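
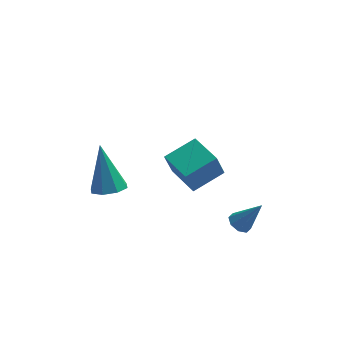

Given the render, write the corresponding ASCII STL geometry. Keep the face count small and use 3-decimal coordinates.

solid 
facet normal 0.155 -0.376 -0.913
outer loop
vertex -3.133 -2.37 -1.35
vertex -3.787 -2.715 -1.319
vertex -3.556 -2.052 -1.553
endloop
endfacet
facet normal 0.567 0.818 0.099
outer loop
vertex -3.133 -2.37 -1.35
vertex -3.556 -2.052 -1.553
vertex -4.113 -1.925 0.599
endloop
endfacet
facet normal 0.155 -0.376 -0.913
outer loop
vertex -3.556 -2.052 -1.553
vertex -3.787 -2.715 -1.319
vertex -4.114 -2.122 -1.619
endloop
endfacet
facet normal -0.114 0.990 -0.088
outer loop
vertex -3.556 -2.052 -1.553
vertex -4.114 -2.122 -1.619
vertex -4.113 -1.925 0.599
endloop
endfacet
facet normal 0.155 -0.377 -0.913
outer loop
vertex -4.114 -2.122 -1.619
vertex -3.787 -2.715 -1.319
vertex -4.481 -2.54 -1.509
endloop
endfacet
facet normal -0.758 0.650 -0.057
outer loop
vertex -4.114 -2.122 -1.619
vertex -4.481 -2.54 -1.509
vertex -4.113 -1.925 0.599
endloop
endfacet
facet normal 0.155 -0.376 -0.913
outer loop
vertex -4.481 -2.54 -1.509
vertex -3.787 -2.715 -1.319
vertex -4.441 -3.06 -1.288
endloop
endfacet
facet normal -0.985 -0.002 0.173
outer loop
vertex -4.481 -2.54 -1.509
vertex -4.441 -3.06 -1.288
vertex -4.113 -1.925 0.599
endloop
endfacet
facet normal 0.155 -0.377 -0.913
outer loop
vertex -4.441 -3.06 -1.288
vertex -3.787 -2.715 -1.319
vertex -4.019 -3.378 -1.085
endloop
endfacet
facet normal -0.664 -0.584 0.467
outer loop
vertex -4.441 -3.06 -1.288
vertex -4.019 -3.378 -1.085
vertex -4.113 -1.925 0.599
endloop
endfacet
facet normal 0.154 -0.376 -0.914
outer loop
vertex -4.019 -3.378 -1.085
vertex -3.787 -2.715 -1.319
vertex -3.461 -3.308 -1.02
endloop
endfacet
facet normal 0.019 -0.756 0.654
outer loop
vertex -4.019 -3.378 -1.085
vertex -3.461 -3.308 -1.02
vertex -4.113 -1.925 0.599
endloop
endfacet
facet normal 0.156 -0.375 -0.914
outer loop
vertex -3.461 -3.308 -1.02
vertex -3.787 -2.715 -1.319
vertex -3.094 -2.89 -1.129
endloop
endfacet
facet normal 0.661 -0.418 0.623
outer loop
vertex -3.461 -3.308 -1.02
vertex -3.094 -2.89 -1.129
vertex -4.113 -1.925 0.599
endloop
endfacet
facet normal 0.155 -0.377 -0.913
outer loop
vertex -3.094 -2.89 -1.129
vertex -3.787 -2.715 -1.319
vertex -3.133 -2.37 -1.35
endloop
endfacet
facet normal 0.889 0.234 0.394
outer loop
vertex -3.094 -2.89 -1.129
vertex -3.133 -2.37 -1.35
vertex -4.113 -1.925 0.599
endloop
endfacet
facet normal -0.817 -0.472 -0.332
outer loop
vertex -0.857 -0.427 -2.748
vertex -1.673 0.937 -2.681
vertex -0.537 -0.179 -3.888
endloop
endfacet
facet normal 0.513 -0.858 -0.043
outer loop
vertex 0.713 0.543 -3.379
vertex -0.857 -0.427 -2.748
vertex -0.537 -0.179 -3.888
endloop
endfacet
facet normal -0.817 -0.472 -0.333
outer loop
vertex -0.537 -0.179 -3.888
vertex -1.673 0.937 -2.681
vertex -1.352 1.185 -3.821
endloop
endfacet
facet normal 0.265 0.205 -0.942
outer loop
vertex -1.352 1.185 -3.821
vertex 0.713 0.543 -3.379
vertex -0.537 -0.179 -3.888
endloop
endfacet
facet normal -0.265 -0.205 0.942
outer loop
vertex -0.857 -0.427 -2.748
vertex -0.423 1.659 -2.172
vertex -1.673 0.937 -2.681
endloop
endfacet
facet normal 0.513 -0.857 -0.042
outer loop
vertex 0.392 0.295 -2.239
vertex -0.857 -0.427 -2.748
vertex 0.713 0.543 -3.379
endloop
endfacet
facet normal -0.265 -0.205 0.942
outer loop
vertex 0.392 0.295 -2.239
vertex -0.423 1.659 -2.172
vertex -0.857 -0.427 -2.748
endloop
endfacet
facet normal -0.513 0.858 0.042
outer loop
vertex -1.673 0.937 -2.681
vertex -0.423 1.659 -2.172
vertex -1.352 1.185 -3.821
endloop
endfacet
facet normal 0.265 0.205 -0.942
outer loop
vertex -0.103 1.907 -3.312
vertex 0.713 0.543 -3.379
vertex -1.352 1.185 -3.821
endloop
endfacet
facet normal -0.513 0.857 0.043
outer loop
vertex -1.352 1.185 -3.821
vertex -0.423 1.659 -2.172
vertex -0.103 1.907 -3.312
endloop
endfacet
facet normal 0.816 0.472 0.333
outer loop
vertex -0.103 1.907 -3.312
vertex 0.392 0.295 -2.239
vertex 0.713 0.543 -3.379
endloop
endfacet
facet normal 0.817 0.472 0.332
outer loop
vertex -0.423 1.659 -2.172
vertex 0.392 0.295 -2.239
vertex -0.103 1.907 -3.312
endloop
endfacet
facet normal -0.553 0.099 -0.827
outer loop
vertex 1.632 -2.331 -4.264
vertex 1.198 -2.267 -3.966
vertex 1.564 -1.942 -4.172
endloop
endfacet
facet normal 0.948 0.220 -0.230
outer loop
vertex 1.632 -2.331 -4.264
vertex 1.564 -1.942 -4.172
vertex 2.022 -2.413 -2.734
endloop
endfacet
facet normal -0.553 0.099 -0.827
outer loop
vertex 1.564 -1.942 -4.172
vertex 1.198 -2.267 -3.966
vertex 1.281 -1.743 -3.959
endloop
endfacet
facet normal 0.607 0.792 0.066
outer loop
vertex 1.564 -1.942 -4.172
vertex 1.281 -1.743 -3.959
vertex 2.022 -2.413 -2.734
endloop
endfacet
facet normal -0.552 0.099 -0.828
outer loop
vertex 1.281 -1.743 -3.959
vertex 1.198 -2.267 -3.966
vertex 0.95 -1.851 -3.751
endloop
endfacet
facet normal 0.011 0.880 0.475
outer loop
vertex 1.281 -1.743 -3.959
vertex 0.95 -1.851 -3.751
vertex 2.022 -2.413 -2.734
endloop
endfacet
facet normal -0.552 0.099 -0.828
outer loop
vertex 0.95 -1.851 -3.751
vertex 1.198 -2.267 -3.966
vertex 0.764 -2.202 -3.669
endloop
endfacet
facet normal -0.489 0.436 0.756
outer loop
vertex 0.95 -1.851 -3.751
vertex 0.764 -2.202 -3.669
vertex 2.022 -2.413 -2.734
endloop
endfacet
facet normal -0.552 0.098 -0.828
outer loop
vertex 0.764 -2.202 -3.669
vertex 1.198 -2.267 -3.966
vertex 0.833 -2.591 -3.761
endloop
endfacet
facet normal -0.602 -0.283 0.746
outer loop
vertex 0.764 -2.202 -3.669
vertex 0.833 -2.591 -3.761
vertex 2.022 -2.413 -2.734
endloop
endfacet
facet normal -0.553 0.099 -0.828
outer loop
vertex 0.833 -2.591 -3.761
vertex 1.198 -2.267 -3.966
vertex 1.115 -2.79 -3.973
endloop
endfacet
facet normal -0.262 -0.853 0.452
outer loop
vertex 0.833 -2.591 -3.761
vertex 1.115 -2.79 -3.973
vertex 2.022 -2.413 -2.734
endloop
endfacet
facet normal -0.554 0.099 -0.826
outer loop
vertex 1.115 -2.79 -3.973
vertex 1.198 -2.267 -3.966
vertex 1.446 -2.682 -4.182
endloop
endfacet
facet normal 0.334 -0.942 0.042
outer loop
vertex 1.115 -2.79 -3.973
vertex 1.446 -2.682 -4.182
vertex 2.022 -2.413 -2.734
endloop
endfacet
facet normal -0.553 0.100 -0.827
outer loop
vertex 1.446 -2.682 -4.182
vertex 1.198 -2.267 -3.966
vertex 1.632 -2.331 -4.264
endloop
endfacet
facet normal 0.834 -0.498 -0.239
outer loop
vertex 1.446 -2.682 -4.182
vertex 1.632 -2.331 -4.264
vertex 2.022 -2.413 -2.734
endloop
endfacet

endsolid


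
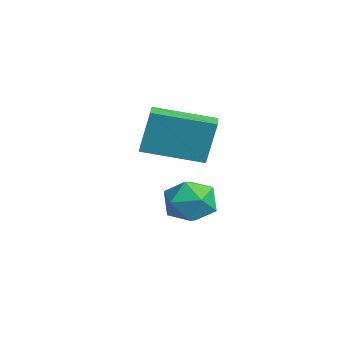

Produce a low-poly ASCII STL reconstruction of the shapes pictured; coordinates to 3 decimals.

solid 
facet normal -0.946 0.325 0.011
outer loop
vertex -3.142 -1.803 -0.865
vertex -3.447 -2.686 -1.018
vertex -3.329 -2.373 -0.133
endloop
endfacet
facet normal -0.533 0.728 0.431
outer loop
vertex -3.142 -1.803 -0.865
vertex -3.329 -2.373 -0.133
vertex -2.561 -1.82 -0.118
endloop
endfacet
facet normal -0.008 1.000 0.029
outer loop
vertex -3.142 -1.803 -0.865
vertex -2.561 -1.82 -0.118
vertex -2.204 -1.792 -0.994
endloop
endfacet
facet normal -0.097 0.764 -0.638
outer loop
vertex -3.142 -1.803 -0.865
vertex -2.204 -1.792 -0.994
vertex -2.752 -2.327 -1.551
endloop
endfacet
facet normal -0.677 0.346 -0.649
outer loop
vertex -3.142 -1.803 -0.865
vertex -2.752 -2.327 -1.551
vertex -3.447 -2.686 -1.018
endloop
endfacet
facet normal -0.238 0.305 0.922
outer loop
vertex -2.561 -1.82 -0.118
vertex -3.329 -2.373 -0.133
vertex -2.508 -2.713 0.191
endloop
endfacet
facet normal -0.906 -0.347 0.244
outer loop
vertex -3.329 -2.373 -0.133
vertex -3.447 -2.686 -1.018
vertex -3.056 -3.248 -0.366
endloop
endfacet
facet normal -0.471 -0.313 -0.825
outer loop
vertex -3.447 -2.686 -1.018
vertex -2.752 -2.327 -1.551
vertex -2.699 -3.22 -1.242
endloop
endfacet
facet normal 0.468 0.361 -0.807
outer loop
vertex -2.752 -2.327 -1.551
vertex -2.204 -1.792 -0.994
vertex -1.931 -2.667 -1.227
endloop
endfacet
facet normal 0.612 0.742 0.273
outer loop
vertex -2.204 -1.792 -0.994
vertex -2.561 -1.82 -0.118
vertex -1.813 -2.354 -0.342
endloop
endfacet
facet normal 0.097 -0.764 0.638
outer loop
vertex -2.118 -3.237 -0.495
vertex -2.508 -2.713 0.191
vertex -3.056 -3.248 -0.366
endloop
endfacet
facet normal 0.008 -1.000 -0.029
outer loop
vertex -2.118 -3.237 -0.495
vertex -3.056 -3.248 -0.366
vertex -2.699 -3.22 -1.242
endloop
endfacet
facet normal 0.533 -0.728 -0.431
outer loop
vertex -2.118 -3.237 -0.495
vertex -2.699 -3.22 -1.242
vertex -1.931 -2.667 -1.227
endloop
endfacet
facet normal 0.946 -0.325 -0.011
outer loop
vertex -2.118 -3.237 -0.495
vertex -1.931 -2.667 -1.227
vertex -1.813 -2.354 -0.342
endloop
endfacet
facet normal 0.677 -0.346 0.649
outer loop
vertex -2.118 -3.237 -0.495
vertex -1.813 -2.354 -0.342
vertex -2.508 -2.713 0.191
endloop
endfacet
facet normal -0.468 -0.361 0.807
outer loop
vertex -3.056 -3.248 -0.366
vertex -2.508 -2.713 0.191
vertex -3.329 -2.373 -0.133
endloop
endfacet
facet normal -0.612 -0.742 -0.273
outer loop
vertex -2.699 -3.22 -1.242
vertex -3.056 -3.248 -0.366
vertex -3.447 -2.686 -1.018
endloop
endfacet
facet normal 0.238 -0.305 -0.922
outer loop
vertex -1.931 -2.667 -1.227
vertex -2.699 -3.22 -1.242
vertex -2.752 -2.327 -1.551
endloop
endfacet
facet normal 0.906 0.347 -0.244
outer loop
vertex -1.813 -2.354 -0.342
vertex -1.931 -2.667 -1.227
vertex -2.204 -1.792 -0.994
endloop
endfacet
facet normal 0.471 0.313 0.825
outer loop
vertex -2.508 -2.713 0.191
vertex -1.813 -2.354 -0.342
vertex -2.561 -1.82 -0.118
endloop
endfacet
facet normal -0.968 0.250 -0.008
outer loop
vertex -2.143 -3.792 3.475
vertex -1.648 -1.893 3.042
vertex -2.216 -4.125 1.932
endloop
endfacet
facet normal -0.245 -0.945 0.216
outer loop
vertex -1.432 -4.327 1.938
vertex -2.143 -3.792 3.475
vertex -2.216 -4.125 1.932
endloop
endfacet
facet normal -0.968 0.250 -0.008
outer loop
vertex -2.216 -4.125 1.932
vertex -1.648 -1.893 3.042
vertex -1.721 -2.225 1.499
endloop
endfacet
facet normal -0.047 -0.210 -0.977
outer loop
vertex -1.721 -2.225 1.499
vertex -1.432 -4.327 1.938
vertex -2.216 -4.125 1.932
endloop
endfacet
facet normal 0.047 0.210 0.976
outer loop
vertex -2.143 -3.792 3.475
vertex -0.864 -2.095 3.048
vertex -1.648 -1.893 3.042
endloop
endfacet
facet normal -0.246 -0.945 0.215
outer loop
vertex -1.359 -3.995 3.481
vertex -2.143 -3.792 3.475
vertex -1.432 -4.327 1.938
endloop
endfacet
facet normal 0.047 0.210 0.977
outer loop
vertex -1.359 -3.995 3.481
vertex -0.864 -2.095 3.048
vertex -2.143 -3.792 3.475
endloop
endfacet
facet normal 0.245 0.945 -0.215
outer loop
vertex -1.648 -1.893 3.042
vertex -0.864 -2.095 3.048
vertex -1.721 -2.225 1.499
endloop
endfacet
facet normal -0.047 -0.210 -0.976
outer loop
vertex -0.937 -2.428 1.505
vertex -1.432 -4.327 1.938
vertex -1.721 -2.225 1.499
endloop
endfacet
facet normal 0.246 0.945 -0.216
outer loop
vertex -1.721 -2.225 1.499
vertex -0.864 -2.095 3.048
vertex -0.937 -2.428 1.505
endloop
endfacet
facet normal 0.968 -0.250 0.008
outer loop
vertex -0.937 -2.428 1.505
vertex -1.359 -3.995 3.481
vertex -1.432 -4.327 1.938
endloop
endfacet
facet normal 0.968 -0.250 0.008
outer loop
vertex -0.864 -2.095 3.048
vertex -1.359 -3.995 3.481
vertex -0.937 -2.428 1.505
endloop
endfacet

endsolid


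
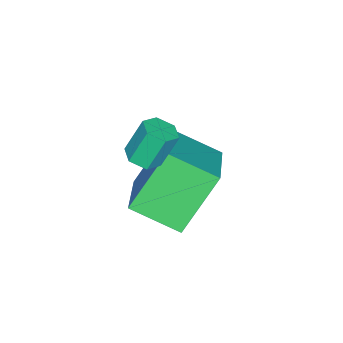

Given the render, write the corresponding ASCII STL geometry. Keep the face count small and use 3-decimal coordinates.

solid 
facet normal -0.548 0.253 0.798
outer loop
vertex 1.291 -2.567 -1.927
vertex 3.011 -1.729 -1.012
vertex 0.966 -1.172 -2.593
endloop
endfacet
facet normal -0.811 -0.395 -0.432
outer loop
vertex 2.089 -1.691 -4.228
vertex 1.291 -2.567 -1.927
vertex 0.966 -1.172 -2.593
endloop
endfacet
facet normal -0.548 0.253 0.798
outer loop
vertex 0.966 -1.172 -2.593
vertex 3.011 -1.729 -1.012
vertex 2.686 -0.334 -1.678
endloop
endfacet
facet normal -0.206 0.883 -0.422
outer loop
vertex 2.686 -0.334 -1.678
vertex 2.089 -1.691 -4.228
vertex 0.966 -1.172 -2.593
endloop
endfacet
facet normal 0.206 -0.883 0.422
outer loop
vertex 1.291 -2.567 -1.927
vertex 4.134 -2.248 -2.647
vertex 3.011 -1.729 -1.012
endloop
endfacet
facet normal -0.811 -0.395 -0.432
outer loop
vertex 2.414 -3.086 -3.562
vertex 1.291 -2.567 -1.927
vertex 2.089 -1.691 -4.228
endloop
endfacet
facet normal 0.206 -0.883 0.422
outer loop
vertex 2.414 -3.086 -3.562
vertex 4.134 -2.248 -2.647
vertex 1.291 -2.567 -1.927
endloop
endfacet
facet normal 0.811 0.395 0.432
outer loop
vertex 3.011 -1.729 -1.012
vertex 4.134 -2.248 -2.647
vertex 2.686 -0.334 -1.678
endloop
endfacet
facet normal -0.206 0.883 -0.422
outer loop
vertex 3.809 -0.853 -3.313
vertex 2.089 -1.691 -4.228
vertex 2.686 -0.334 -1.678
endloop
endfacet
facet normal 0.811 0.395 0.432
outer loop
vertex 2.686 -0.334 -1.678
vertex 4.134 -2.248 -2.647
vertex 3.809 -0.853 -3.313
endloop
endfacet
facet normal 0.548 -0.253 -0.798
outer loop
vertex 3.809 -0.853 -3.313
vertex 2.414 -3.086 -3.562
vertex 2.089 -1.691 -4.228
endloop
endfacet
facet normal 0.548 -0.253 -0.798
outer loop
vertex 4.134 -2.248 -2.647
vertex 2.414 -3.086 -3.562
vertex 3.809 -0.853 -3.313
endloop
endfacet
facet normal 0.301 -0.297 -0.906
outer loop
vertex 3.848 -2.369 -0.899
vertex 3.376 -2.234 -1.1
vertex 3.769 -1.879 -1.086
endloop
endfacet
facet normal 0.942 0.241 0.233
outer loop
vertex 3.848 -2.369 -0.899
vertex 3.769 -1.879 -1.086
vertex 3.496 -2.02 0.161
endloop
endfacet
facet normal 0.942 0.241 0.234
outer loop
vertex 3.496 -2.02 0.161
vertex 3.769 -1.879 -1.086
vertex 3.417 -1.53 -0.027
endloop
endfacet
facet normal -0.301 0.299 0.906
outer loop
vertex 3.496 -2.02 0.161
vertex 3.417 -1.53 -0.027
vertex 3.024 -1.886 -0.04
endloop
endfacet
facet normal 0.301 -0.298 -0.906
outer loop
vertex 3.769 -1.879 -1.086
vertex 3.376 -2.234 -1.1
vertex 3.297 -1.745 -1.287
endloop
endfacet
facet normal 0.342 0.920 -0.190
outer loop
vertex 3.769 -1.879 -1.086
vertex 3.297 -1.745 -1.287
vertex 3.417 -1.53 -0.027
endloop
endfacet
facet normal 0.342 0.920 -0.190
outer loop
vertex 3.417 -1.53 -0.027
vertex 3.297 -1.745 -1.287
vertex 2.945 -1.396 -0.228
endloop
endfacet
facet normal -0.301 0.299 0.906
outer loop
vertex 3.417 -1.53 -0.027
vertex 2.945 -1.396 -0.228
vertex 3.024 -1.886 -0.04
endloop
endfacet
facet normal 0.301 -0.298 -0.906
outer loop
vertex 3.297 -1.745 -1.287
vertex 3.376 -2.234 -1.1
vertex 2.904 -2.1 -1.301
endloop
endfacet
facet normal -0.599 0.680 -0.423
outer loop
vertex 3.297 -1.745 -1.287
vertex 2.904 -2.1 -1.301
vertex 2.945 -1.396 -0.228
endloop
endfacet
facet normal -0.600 0.679 -0.423
outer loop
vertex 2.945 -1.396 -0.228
vertex 2.904 -2.1 -1.301
vertex 2.552 -1.751 -0.241
endloop
endfacet
facet normal -0.300 0.299 0.906
outer loop
vertex 2.945 -1.396 -0.228
vertex 2.552 -1.751 -0.241
vertex 3.024 -1.886 -0.04
endloop
endfacet
facet normal 0.301 -0.299 -0.906
outer loop
vertex 2.904 -2.1 -1.301
vertex 3.376 -2.234 -1.1
vertex 2.983 -2.59 -1.113
endloop
endfacet
facet normal -0.942 -0.241 -0.233
outer loop
vertex 2.904 -2.1 -1.301
vertex 2.983 -2.59 -1.113
vertex 2.552 -1.751 -0.241
endloop
endfacet
facet normal -0.942 -0.241 -0.234
outer loop
vertex 2.552 -1.751 -0.241
vertex 2.983 -2.59 -1.113
vertex 2.631 -2.241 -0.054
endloop
endfacet
facet normal -0.301 0.297 0.906
outer loop
vertex 2.552 -1.751 -0.241
vertex 2.631 -2.241 -0.054
vertex 3.024 -1.886 -0.04
endloop
endfacet
facet normal 0.301 -0.299 -0.906
outer loop
vertex 2.983 -2.59 -1.113
vertex 3.376 -2.234 -1.1
vertex 3.455 -2.724 -0.912
endloop
endfacet
facet normal -0.342 -0.920 0.190
outer loop
vertex 2.983 -2.59 -1.113
vertex 3.455 -2.724 -0.912
vertex 2.631 -2.241 -0.054
endloop
endfacet
facet normal -0.342 -0.920 0.190
outer loop
vertex 2.631 -2.241 -0.054
vertex 3.455 -2.724 -0.912
vertex 3.103 -2.375 0.147
endloop
endfacet
facet normal -0.301 0.298 0.906
outer loop
vertex 2.631 -2.241 -0.054
vertex 3.103 -2.375 0.147
vertex 3.024 -1.886 -0.04
endloop
endfacet
facet normal 0.300 -0.299 -0.906
outer loop
vertex 3.455 -2.724 -0.912
vertex 3.376 -2.234 -1.1
vertex 3.848 -2.369 -0.899
endloop
endfacet
facet normal 0.600 -0.679 0.423
outer loop
vertex 3.455 -2.724 -0.912
vertex 3.848 -2.369 -0.899
vertex 3.103 -2.375 0.147
endloop
endfacet
facet normal 0.599 -0.680 0.423
outer loop
vertex 3.103 -2.375 0.147
vertex 3.848 -2.369 -0.899
vertex 3.496 -2.02 0.161
endloop
endfacet
facet normal -0.301 0.298 0.906
outer loop
vertex 3.103 -2.375 0.147
vertex 3.496 -2.02 0.161
vertex 3.024 -1.886 -0.04
endloop
endfacet

endsolid


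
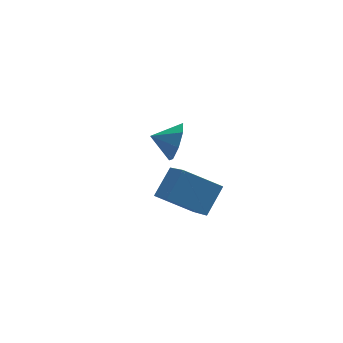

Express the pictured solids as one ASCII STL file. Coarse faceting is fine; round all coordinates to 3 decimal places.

solid 
facet normal 0.884 -0.354 -0.306
outer loop
vertex 3.622 2.786 2.197
vertex 3.234 2.505 1.4
vertex 3.647 3.286 1.691
endloop
endfacet
facet normal -0.200 0.702 0.684
outer loop
vertex 3.622 2.786 2.197
vertex 3.647 3.286 1.691
vertex 2.306 2.875 1.72
endloop
endfacet
facet normal 0.884 -0.354 -0.305
outer loop
vertex 3.647 3.286 1.691
vertex 3.234 2.505 1.4
vertex 3.43 3.328 1.014
endloop
endfacet
facet normal -0.287 0.946 0.151
outer loop
vertex 3.647 3.286 1.691
vertex 3.43 3.328 1.014
vertex 2.306 2.875 1.72
endloop
endfacet
facet normal 0.885 -0.353 -0.304
outer loop
vertex 3.43 3.328 1.014
vertex 3.234 2.505 1.4
vertex 3.099 2.888 0.563
endloop
endfacet
facet normal -0.533 0.767 -0.357
outer loop
vertex 3.43 3.328 1.014
vertex 3.099 2.888 0.563
vertex 2.306 2.875 1.72
endloop
endfacet
facet normal 0.885 -0.353 -0.304
outer loop
vertex 3.099 2.888 0.563
vertex 3.234 2.505 1.4
vertex 2.847 2.223 0.602
endloop
endfacet
facet normal -0.796 0.270 -0.542
outer loop
vertex 3.099 2.888 0.563
vertex 2.847 2.223 0.602
vertex 2.306 2.875 1.72
endloop
endfacet
facet normal 0.885 -0.353 -0.304
outer loop
vertex 2.847 2.223 0.602
vertex 3.234 2.505 1.4
vertex 2.822 1.724 1.109
endloop
endfacet
facet normal -0.920 -0.255 -0.297
outer loop
vertex 2.847 2.223 0.602
vertex 2.822 1.724 1.109
vertex 2.306 2.875 1.72
endloop
endfacet
facet normal 0.884 -0.352 -0.306
outer loop
vertex 2.822 1.724 1.109
vertex 3.234 2.505 1.4
vertex 3.039 1.681 1.785
endloop
endfacet
facet normal -0.834 -0.499 0.236
outer loop
vertex 2.822 1.724 1.109
vertex 3.039 1.681 1.785
vertex 2.306 2.875 1.72
endloop
endfacet
facet normal 0.885 -0.352 -0.306
outer loop
vertex 3.039 1.681 1.785
vertex 3.234 2.505 1.4
vertex 3.37 2.121 2.236
endloop
endfacet
facet normal -0.587 -0.320 0.743
outer loop
vertex 3.039 1.681 1.785
vertex 3.37 2.121 2.236
vertex 2.306 2.875 1.72
endloop
endfacet
facet normal 0.884 -0.353 -0.306
outer loop
vertex 3.37 2.121 2.236
vertex 3.234 2.505 1.4
vertex 3.622 2.786 2.197
endloop
endfacet
facet normal -0.325 0.178 0.929
outer loop
vertex 3.37 2.121 2.236
vertex 3.622 2.786 2.197
vertex 2.306 2.875 1.72
endloop
endfacet
facet normal -0.780 0.411 0.472
outer loop
vertex 1.996 -1.63 3.523
vertex 2.09 0.003 2.255
vertex 1.135 -2.26 2.648
endloop
endfacet
facet normal -0.046 -0.789 0.613
outer loop
vertex 2.43 -2.943 1.865
vertex 1.996 -1.63 3.523
vertex 1.135 -2.26 2.648
endloop
endfacet
facet normal -0.780 0.411 0.472
outer loop
vertex 1.135 -2.26 2.648
vertex 2.09 0.003 2.255
vertex 1.229 -0.627 1.38
endloop
endfacet
facet normal -0.624 -0.456 -0.634
outer loop
vertex 1.229 -0.627 1.38
vertex 2.43 -2.943 1.865
vertex 1.135 -2.26 2.648
endloop
endfacet
facet normal 0.624 0.456 0.634
outer loop
vertex 1.996 -1.63 3.523
vertex 3.385 -0.68 1.472
vertex 2.09 0.003 2.255
endloop
endfacet
facet normal -0.046 -0.789 0.613
outer loop
vertex 3.291 -2.313 2.74
vertex 1.996 -1.63 3.523
vertex 2.43 -2.943 1.865
endloop
endfacet
facet normal 0.624 0.456 0.634
outer loop
vertex 3.291 -2.313 2.74
vertex 3.385 -0.68 1.472
vertex 1.996 -1.63 3.523
endloop
endfacet
facet normal 0.046 0.789 -0.613
outer loop
vertex 2.09 0.003 2.255
vertex 3.385 -0.68 1.472
vertex 1.229 -0.627 1.38
endloop
endfacet
facet normal -0.624 -0.456 -0.634
outer loop
vertex 2.524 -1.31 0.597
vertex 2.43 -2.943 1.865
vertex 1.229 -0.627 1.38
endloop
endfacet
facet normal 0.046 0.789 -0.613
outer loop
vertex 1.229 -0.627 1.38
vertex 3.385 -0.68 1.472
vertex 2.524 -1.31 0.597
endloop
endfacet
facet normal 0.780 -0.411 -0.472
outer loop
vertex 2.524 -1.31 0.597
vertex 3.291 -2.313 2.74
vertex 2.43 -2.943 1.865
endloop
endfacet
facet normal 0.780 -0.411 -0.472
outer loop
vertex 3.385 -0.68 1.472
vertex 3.291 -2.313 2.74
vertex 2.524 -1.31 0.597
endloop
endfacet

endsolid


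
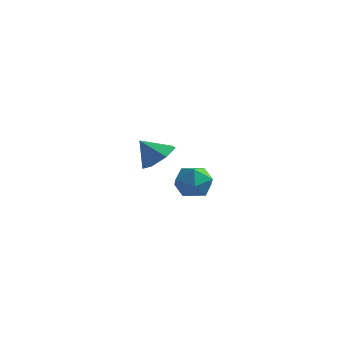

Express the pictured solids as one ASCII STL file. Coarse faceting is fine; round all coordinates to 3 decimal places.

solid 
facet normal 0.554 0.345 -0.758
outer loop
vertex -2.394 2.145 2.768
vertex -3.068 2.62 2.491
vertex -2.441 2.843 3.051
endloop
endfacet
facet normal 0.377 -0.326 0.867
outer loop
vertex -2.394 2.145 2.768
vertex -2.441 2.843 3.051
vertex -3.712 2.22 3.369
endloop
endfacet
facet normal 0.554 0.345 -0.758
outer loop
vertex -2.441 2.843 3.051
vertex -3.068 2.62 2.491
vertex -2.961 3.373 2.912
endloop
endfacet
facet normal 0.077 0.323 0.943
outer loop
vertex -2.441 2.843 3.051
vertex -2.961 3.373 2.912
vertex -3.712 2.22 3.369
endloop
endfacet
facet normal 0.554 0.345 -0.757
outer loop
vertex -2.961 3.373 2.912
vertex -3.068 2.62 2.491
vertex -3.561 3.336 2.456
endloop
endfacet
facet normal -0.514 0.584 0.629
outer loop
vertex -2.961 3.373 2.912
vertex -3.561 3.336 2.456
vertex -3.712 2.22 3.369
endloop
endfacet
facet normal 0.554 0.344 -0.758
outer loop
vertex -3.561 3.336 2.456
vertex -3.068 2.62 2.491
vertex -3.791 2.76 2.026
endloop
endfacet
facet normal -0.952 0.260 0.161
outer loop
vertex -3.561 3.336 2.456
vertex -3.791 2.76 2.026
vertex -3.712 2.22 3.369
endloop
endfacet
facet normal 0.554 0.345 -0.758
outer loop
vertex -3.791 2.76 2.026
vertex -3.068 2.62 2.491
vertex -3.476 2.078 1.946
endloop
endfacet
facet normal -0.907 -0.406 -0.110
outer loop
vertex -3.791 2.76 2.026
vertex -3.476 2.078 1.946
vertex -3.712 2.22 3.369
endloop
endfacet
facet normal 0.555 0.344 -0.758
outer loop
vertex -3.476 2.078 1.946
vertex -3.068 2.62 2.491
vertex -2.855 1.804 2.276
endloop
endfacet
facet normal -0.413 -0.910 0.022
outer loop
vertex -3.476 2.078 1.946
vertex -2.855 1.804 2.276
vertex -3.712 2.22 3.369
endloop
endfacet
facet normal 0.554 0.344 -0.758
outer loop
vertex -2.855 1.804 2.276
vertex -3.068 2.62 2.491
vertex -2.394 2.145 2.768
endloop
endfacet
facet normal 0.159 -0.875 0.458
outer loop
vertex -2.855 1.804 2.276
vertex -2.394 2.145 2.768
vertex -3.712 2.22 3.369
endloop
endfacet
facet normal -0.510 0.673 0.535
outer loop
vertex 1.268 -1.587 3.552
vertex 1.17 -2.132 4.144
vertex 1.816 -1.644 4.146
endloop
endfacet
facet normal -0.026 0.993 0.119
outer loop
vertex 1.268 -1.587 3.552
vertex 1.816 -1.644 4.146
vertex 2.058 -1.546 3.38
endloop
endfacet
facet normal -0.164 0.813 -0.559
outer loop
vertex 1.268 -1.587 3.552
vertex 2.058 -1.546 3.38
vertex 1.562 -1.973 2.904
endloop
endfacet
facet normal -0.734 0.383 -0.561
outer loop
vertex 1.268 -1.587 3.552
vertex 1.562 -1.973 2.904
vertex 1.012 -2.335 3.376
endloop
endfacet
facet normal -0.948 0.297 0.116
outer loop
vertex 1.268 -1.587 3.552
vertex 1.012 -2.335 3.376
vertex 1.17 -2.132 4.144
endloop
endfacet
facet normal 0.617 0.732 0.289
outer loop
vertex 2.058 -1.546 3.38
vertex 1.816 -1.644 4.146
vertex 2.448 -2.065 3.864
endloop
endfacet
facet normal -0.166 0.216 0.962
outer loop
vertex 1.816 -1.644 4.146
vertex 1.17 -2.132 4.144
vertex 1.898 -2.427 4.336
endloop
endfacet
facet normal -0.875 -0.393 0.284
outer loop
vertex 1.17 -2.132 4.144
vertex 1.012 -2.335 3.376
vertex 1.402 -2.854 3.86
endloop
endfacet
facet normal -0.529 -0.252 -0.810
outer loop
vertex 1.012 -2.335 3.376
vertex 1.562 -1.973 2.904
vertex 1.644 -2.756 3.094
endloop
endfacet
facet normal 0.392 0.443 -0.806
outer loop
vertex 1.562 -1.973 2.904
vertex 2.058 -1.546 3.38
vertex 2.29 -2.268 3.096
endloop
endfacet
facet normal 0.734 -0.383 0.561
outer loop
vertex 2.192 -2.813 3.688
vertex 2.448 -2.065 3.864
vertex 1.898 -2.427 4.336
endloop
endfacet
facet normal 0.164 -0.813 0.559
outer loop
vertex 2.192 -2.813 3.688
vertex 1.898 -2.427 4.336
vertex 1.402 -2.854 3.86
endloop
endfacet
facet normal 0.026 -0.993 -0.119
outer loop
vertex 2.192 -2.813 3.688
vertex 1.402 -2.854 3.86
vertex 1.644 -2.756 3.094
endloop
endfacet
facet normal 0.510 -0.673 -0.535
outer loop
vertex 2.192 -2.813 3.688
vertex 1.644 -2.756 3.094
vertex 2.29 -2.268 3.096
endloop
endfacet
facet normal 0.948 -0.297 -0.116
outer loop
vertex 2.192 -2.813 3.688
vertex 2.29 -2.268 3.096
vertex 2.448 -2.065 3.864
endloop
endfacet
facet normal 0.529 0.252 0.810
outer loop
vertex 1.898 -2.427 4.336
vertex 2.448 -2.065 3.864
vertex 1.816 -1.644 4.146
endloop
endfacet
facet normal -0.392 -0.443 0.806
outer loop
vertex 1.402 -2.854 3.86
vertex 1.898 -2.427 4.336
vertex 1.17 -2.132 4.144
endloop
endfacet
facet normal -0.617 -0.732 -0.289
outer loop
vertex 1.644 -2.756 3.094
vertex 1.402 -2.854 3.86
vertex 1.012 -2.335 3.376
endloop
endfacet
facet normal 0.166 -0.216 -0.962
outer loop
vertex 2.29 -2.268 3.096
vertex 1.644 -2.756 3.094
vertex 1.562 -1.973 2.904
endloop
endfacet
facet normal 0.875 0.393 -0.284
outer loop
vertex 2.448 -2.065 3.864
vertex 2.29 -2.268 3.096
vertex 2.058 -1.546 3.38
endloop
endfacet

endsolid


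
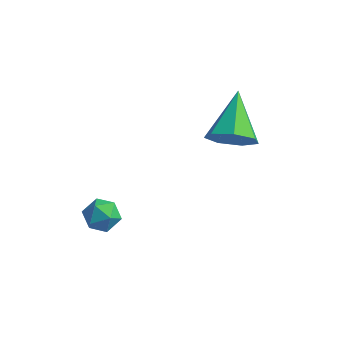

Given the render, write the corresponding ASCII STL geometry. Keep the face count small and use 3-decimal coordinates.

solid 
facet normal -0.745 0.021 0.667
outer loop
vertex -1.601 -2.466 -2.588
vertex -1.828 -3.161 -2.82
vertex -1.317 -3.096 -2.251
endloop
endfacet
facet normal -0.185 0.397 0.899
outer loop
vertex -1.601 -2.466 -2.588
vertex -1.317 -3.096 -2.251
vertex -0.853 -2.507 -2.416
endloop
endfacet
facet normal -0.046 0.907 0.418
outer loop
vertex -1.601 -2.466 -2.588
vertex -0.853 -2.507 -2.416
vertex -1.078 -2.209 -3.087
endloop
endfacet
facet normal -0.522 0.846 -0.111
outer loop
vertex -1.601 -2.466 -2.588
vertex -1.078 -2.209 -3.087
vertex -1.68 -2.613 -3.337
endloop
endfacet
facet normal -0.954 0.297 0.042
outer loop
vertex -1.601 -2.466 -2.588
vertex -1.68 -2.613 -3.337
vertex -1.828 -3.161 -2.82
endloop
endfacet
facet normal 0.380 -0.040 0.924
outer loop
vertex -0.853 -2.507 -2.416
vertex -1.317 -3.096 -2.251
vertex -0.62 -3.227 -2.543
endloop
endfacet
facet normal -0.528 -0.649 0.548
outer loop
vertex -1.317 -3.096 -2.251
vertex -1.828 -3.161 -2.82
vertex -1.222 -3.631 -2.793
endloop
endfacet
facet normal -0.866 -0.199 -0.459
outer loop
vertex -1.828 -3.161 -2.82
vertex -1.68 -2.613 -3.337
vertex -1.447 -3.333 -3.464
endloop
endfacet
facet normal -0.167 0.687 -0.707
outer loop
vertex -1.68 -2.613 -3.337
vertex -1.078 -2.209 -3.087
vertex -0.983 -2.744 -3.629
endloop
endfacet
facet normal 0.602 0.785 0.147
outer loop
vertex -1.078 -2.209 -3.087
vertex -0.853 -2.507 -2.416
vertex -0.472 -2.679 -3.06
endloop
endfacet
facet normal 0.522 -0.846 0.111
outer loop
vertex -0.699 -3.374 -3.292
vertex -0.62 -3.227 -2.543
vertex -1.222 -3.631 -2.793
endloop
endfacet
facet normal 0.046 -0.907 -0.418
outer loop
vertex -0.699 -3.374 -3.292
vertex -1.222 -3.631 -2.793
vertex -1.447 -3.333 -3.464
endloop
endfacet
facet normal 0.185 -0.397 -0.899
outer loop
vertex -0.699 -3.374 -3.292
vertex -1.447 -3.333 -3.464
vertex -0.983 -2.744 -3.629
endloop
endfacet
facet normal 0.745 -0.021 -0.667
outer loop
vertex -0.699 -3.374 -3.292
vertex -0.983 -2.744 -3.629
vertex -0.472 -2.679 -3.06
endloop
endfacet
facet normal 0.954 -0.297 -0.042
outer loop
vertex -0.699 -3.374 -3.292
vertex -0.472 -2.679 -3.06
vertex -0.62 -3.227 -2.543
endloop
endfacet
facet normal 0.167 -0.687 0.707
outer loop
vertex -1.222 -3.631 -2.793
vertex -0.62 -3.227 -2.543
vertex -1.317 -3.096 -2.251
endloop
endfacet
facet normal -0.602 -0.785 -0.147
outer loop
vertex -1.447 -3.333 -3.464
vertex -1.222 -3.631 -2.793
vertex -1.828 -3.161 -2.82
endloop
endfacet
facet normal -0.380 0.040 -0.924
outer loop
vertex -0.983 -2.744 -3.629
vertex -1.447 -3.333 -3.464
vertex -1.68 -2.613 -3.337
endloop
endfacet
facet normal 0.528 0.649 -0.548
outer loop
vertex -0.472 -2.679 -3.06
vertex -0.983 -2.744 -3.629
vertex -1.078 -2.209 -3.087
endloop
endfacet
facet normal 0.866 0.199 0.459
outer loop
vertex -0.62 -3.227 -2.543
vertex -0.472 -2.679 -3.06
vertex -0.853 -2.507 -2.416
endloop
endfacet
facet normal 0.277 -0.814 -0.511
outer loop
vertex 3.148 0.661 0.387
vertex 2.246 0.639 -0.067
vertex 3.088 1.111 -0.362
endloop
endfacet
facet normal 0.774 0.568 0.279
outer loop
vertex 3.148 0.661 0.387
vertex 3.088 1.111 -0.362
vertex 1.654 2.381 1.027
endloop
endfacet
facet normal 0.277 -0.814 -0.511
outer loop
vertex 3.088 1.111 -0.362
vertex 2.246 0.639 -0.067
vertex 2.395 1.206 -0.889
endloop
endfacet
facet normal 0.393 0.844 -0.365
outer loop
vertex 3.088 1.111 -0.362
vertex 2.395 1.206 -0.889
vertex 1.654 2.381 1.027
endloop
endfacet
facet normal 0.277 -0.814 -0.511
outer loop
vertex 2.395 1.206 -0.889
vertex 2.246 0.639 -0.067
vertex 1.589 0.874 -0.797
endloop
endfacet
facet normal -0.365 0.724 -0.585
outer loop
vertex 2.395 1.206 -0.889
vertex 1.589 0.874 -0.797
vertex 1.654 2.381 1.027
endloop
endfacet
facet normal 0.276 -0.814 -0.511
outer loop
vertex 1.589 0.874 -0.797
vertex 2.246 0.639 -0.067
vertex 1.278 0.365 -0.154
endloop
endfacet
facet normal -0.930 0.299 -0.214
outer loop
vertex 1.589 0.874 -0.797
vertex 1.278 0.365 -0.154
vertex 1.654 2.381 1.027
endloop
endfacet
facet normal 0.276 -0.814 -0.510
outer loop
vertex 1.278 0.365 -0.154
vertex 2.246 0.639 -0.067
vertex 1.696 0.063 0.554
endloop
endfacet
facet normal -0.876 -0.112 0.469
outer loop
vertex 1.278 0.365 -0.154
vertex 1.696 0.063 0.554
vertex 1.654 2.381 1.027
endloop
endfacet
facet normal 0.276 -0.814 -0.511
outer loop
vertex 1.696 0.063 0.554
vertex 2.246 0.639 -0.067
vertex 2.528 0.194 0.795
endloop
endfacet
facet normal -0.244 -0.198 0.949
outer loop
vertex 1.696 0.063 0.554
vertex 2.528 0.194 0.795
vertex 1.654 2.381 1.027
endloop
endfacet
facet normal 0.277 -0.814 -0.511
outer loop
vertex 2.528 0.194 0.795
vertex 2.246 0.639 -0.067
vertex 3.148 0.661 0.387
endloop
endfacet
facet normal 0.491 0.104 0.865
outer loop
vertex 2.528 0.194 0.795
vertex 3.148 0.661 0.387
vertex 1.654 2.381 1.027
endloop
endfacet

endsolid


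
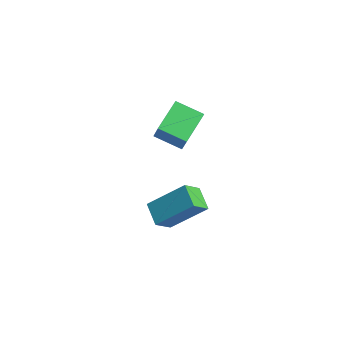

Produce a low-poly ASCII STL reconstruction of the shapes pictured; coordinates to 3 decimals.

solid 
facet normal -0.802 -0.497 0.332
outer loop
vertex -3.876 2.251 3.517
vertex -4.523 3.707 4.137
vertex -4.524 2.482 2.298
endloop
endfacet
facet normal 0.378 -0.852 -0.362
outer loop
vertex -3.377 3.193 1.823
vertex -3.876 2.251 3.517
vertex -4.524 2.482 2.298
endloop
endfacet
facet normal -0.802 -0.497 0.332
outer loop
vertex -4.524 2.482 2.298
vertex -4.523 3.707 4.137
vertex -5.171 3.938 2.917
endloop
endfacet
facet normal -0.463 0.165 -0.871
outer loop
vertex -5.171 3.938 2.917
vertex -3.377 3.193 1.823
vertex -4.524 2.482 2.298
endloop
endfacet
facet normal 0.463 -0.165 0.871
outer loop
vertex -3.876 2.251 3.517
vertex -3.376 4.418 3.662
vertex -4.523 3.707 4.137
endloop
endfacet
facet normal 0.378 -0.852 -0.362
outer loop
vertex -2.729 2.962 3.043
vertex -3.876 2.251 3.517
vertex -3.377 3.193 1.823
endloop
endfacet
facet normal 0.462 -0.165 0.871
outer loop
vertex -2.729 2.962 3.043
vertex -3.376 4.418 3.662
vertex -3.876 2.251 3.517
endloop
endfacet
facet normal -0.378 0.852 0.362
outer loop
vertex -4.523 3.707 4.137
vertex -3.376 4.418 3.662
vertex -5.171 3.938 2.917
endloop
endfacet
facet normal -0.462 0.165 -0.871
outer loop
vertex -4.024 4.649 2.443
vertex -3.377 3.193 1.823
vertex -5.171 3.938 2.917
endloop
endfacet
facet normal -0.378 0.852 0.362
outer loop
vertex -5.171 3.938 2.917
vertex -3.376 4.418 3.662
vertex -4.024 4.649 2.443
endloop
endfacet
facet normal 0.802 0.497 -0.332
outer loop
vertex -4.024 4.649 2.443
vertex -2.729 2.962 3.043
vertex -3.377 3.193 1.823
endloop
endfacet
facet normal 0.802 0.497 -0.332
outer loop
vertex -3.376 4.418 3.662
vertex -2.729 2.962 3.043
vertex -4.024 4.649 2.443
endloop
endfacet
facet normal -0.897 0.271 0.350
outer loop
vertex -3.151 3.188 -0.699
vertex -3.221 4.074 -1.563
vertex -4.113 1.776 -2.07
endloop
endfacet
facet normal 0.056 -0.715 0.697
outer loop
vertex -3.019 1.446 -2.497
vertex -3.151 3.188 -0.699
vertex -4.113 1.776 -2.07
endloop
endfacet
facet normal -0.897 0.271 0.350
outer loop
vertex -4.113 1.776 -2.07
vertex -3.221 4.074 -1.563
vertex -4.183 2.662 -2.934
endloop
endfacet
facet normal -0.439 -0.645 -0.626
outer loop
vertex -4.183 2.662 -2.934
vertex -3.019 1.446 -2.497
vertex -4.113 1.776 -2.07
endloop
endfacet
facet normal 0.439 0.645 0.626
outer loop
vertex -3.151 3.188 -0.699
vertex -2.127 3.744 -1.99
vertex -3.221 4.074 -1.563
endloop
endfacet
facet normal 0.056 -0.715 0.697
outer loop
vertex -2.057 2.858 -1.126
vertex -3.151 3.188 -0.699
vertex -3.019 1.446 -2.497
endloop
endfacet
facet normal 0.439 0.645 0.626
outer loop
vertex -2.057 2.858 -1.126
vertex -2.127 3.744 -1.99
vertex -3.151 3.188 -0.699
endloop
endfacet
facet normal -0.056 0.715 -0.697
outer loop
vertex -3.221 4.074 -1.563
vertex -2.127 3.744 -1.99
vertex -4.183 2.662 -2.934
endloop
endfacet
facet normal -0.439 -0.645 -0.626
outer loop
vertex -3.089 2.332 -3.361
vertex -3.019 1.446 -2.497
vertex -4.183 2.662 -2.934
endloop
endfacet
facet normal -0.056 0.715 -0.697
outer loop
vertex -4.183 2.662 -2.934
vertex -2.127 3.744 -1.99
vertex -3.089 2.332 -3.361
endloop
endfacet
facet normal 0.897 -0.271 -0.350
outer loop
vertex -3.089 2.332 -3.361
vertex -2.057 2.858 -1.126
vertex -3.019 1.446 -2.497
endloop
endfacet
facet normal 0.897 -0.271 -0.350
outer loop
vertex -2.127 3.744 -1.99
vertex -2.057 2.858 -1.126
vertex -3.089 2.332 -3.361
endloop
endfacet

endsolid


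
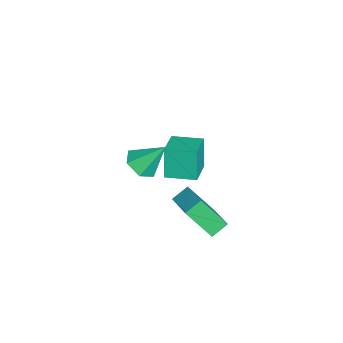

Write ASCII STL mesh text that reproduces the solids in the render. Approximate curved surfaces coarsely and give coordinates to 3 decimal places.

solid 
facet normal 0.002 -0.637 -0.771
outer loop
vertex -2.584 -2.251 -3.807
vertex -3.029 -2.934 -3.244
vertex -3.572 -2.296 -3.772
endloop
endfacet
facet normal -0.053 0.962 -0.267
outer loop
vertex -2.584 -2.251 -3.807
vertex -3.572 -2.296 -3.772
vertex -3.031 -1.706 -1.756
endloop
endfacet
facet normal 0.002 -0.637 -0.771
outer loop
vertex -3.572 -2.296 -3.772
vertex -3.029 -2.934 -3.244
vertex -4.017 -2.979 -3.209
endloop
endfacet
facet normal -0.817 0.574 0.051
outer loop
vertex -3.572 -2.296 -3.772
vertex -4.017 -2.979 -3.209
vertex -3.031 -1.706 -1.756
endloop
endfacet
facet normal 0.002 -0.636 -0.772
outer loop
vertex -4.017 -2.979 -3.209
vertex -3.029 -2.934 -3.244
vertex -3.474 -3.617 -2.682
endloop
endfacet
facet normal -0.764 -0.129 0.632
outer loop
vertex -4.017 -2.979 -3.209
vertex -3.474 -3.617 -2.682
vertex -3.031 -1.706 -1.756
endloop
endfacet
facet normal 0.002 -0.636 -0.772
outer loop
vertex -3.474 -3.617 -2.682
vertex -3.029 -2.934 -3.244
vertex -2.486 -3.572 -2.717
endloop
endfacet
facet normal 0.052 -0.445 0.894
outer loop
vertex -3.474 -3.617 -2.682
vertex -2.486 -3.572 -2.717
vertex -3.031 -1.706 -1.756
endloop
endfacet
facet normal 0.001 -0.636 -0.771
outer loop
vertex -2.486 -3.572 -2.717
vertex -3.029 -2.934 -3.244
vertex -2.04 -2.889 -3.28
endloop
endfacet
facet normal 0.816 -0.058 0.576
outer loop
vertex -2.486 -3.572 -2.717
vertex -2.04 -2.889 -3.28
vertex -3.031 -1.706 -1.756
endloop
endfacet
facet normal 0.001 -0.636 -0.771
outer loop
vertex -2.04 -2.889 -3.28
vertex -3.029 -2.934 -3.244
vertex -2.584 -2.251 -3.807
endloop
endfacet
facet normal 0.763 0.646 -0.005
outer loop
vertex -2.04 -2.889 -3.28
vertex -2.584 -2.251 -3.807
vertex -3.031 -1.706 -1.756
endloop
endfacet
facet normal -0.951 0.114 -0.286
outer loop
vertex 0.542 -1.011 2.644
vertex 0.694 0.518 2.746
vertex 1.035 -0.953 1.028
endloop
endfacet
facet normal -0.099 -0.993 -0.066
outer loop
vertex 2.586 -1.138 1.494
vertex 0.542 -1.011 2.644
vertex 1.035 -0.953 1.028
endloop
endfacet
facet normal -0.951 0.114 -0.286
outer loop
vertex 1.035 -0.953 1.028
vertex 0.694 0.518 2.746
vertex 1.187 0.576 1.13
endloop
endfacet
facet normal 0.291 0.035 -0.956
outer loop
vertex 1.187 0.576 1.13
vertex 2.586 -1.138 1.494
vertex 1.035 -0.953 1.028
endloop
endfacet
facet normal -0.291 -0.035 0.956
outer loop
vertex 0.542 -1.011 2.644
vertex 2.245 0.333 3.212
vertex 0.694 0.518 2.746
endloop
endfacet
facet normal -0.099 -0.993 -0.066
outer loop
vertex 2.093 -1.196 3.11
vertex 0.542 -1.011 2.644
vertex 2.586 -1.138 1.494
endloop
endfacet
facet normal -0.291 -0.035 0.956
outer loop
vertex 2.093 -1.196 3.11
vertex 2.245 0.333 3.212
vertex 0.542 -1.011 2.644
endloop
endfacet
facet normal 0.099 0.993 0.066
outer loop
vertex 0.694 0.518 2.746
vertex 2.245 0.333 3.212
vertex 1.187 0.576 1.13
endloop
endfacet
facet normal 0.291 0.035 -0.956
outer loop
vertex 2.738 0.391 1.596
vertex 2.586 -1.138 1.494
vertex 1.187 0.576 1.13
endloop
endfacet
facet normal 0.099 0.993 0.066
outer loop
vertex 1.187 0.576 1.13
vertex 2.245 0.333 3.212
vertex 2.738 0.391 1.596
endloop
endfacet
facet normal 0.951 -0.114 0.286
outer loop
vertex 2.738 0.391 1.596
vertex 2.093 -1.196 3.11
vertex 2.586 -1.138 1.494
endloop
endfacet
facet normal 0.951 -0.114 0.286
outer loop
vertex 2.245 0.333 3.212
vertex 2.093 -1.196 3.11
vertex 2.738 0.391 1.596
endloop
endfacet
facet normal -0.536 0.679 0.501
outer loop
vertex 1.618 -0.143 -0.12
vertex 3.311 0.638 0.632
vertex 1.738 1.115 -1.696
endloop
endfacet
facet normal -0.842 -0.389 -0.374
outer loop
vertex 2.269 0.442 -2.192
vertex 1.618 -0.143 -0.12
vertex 1.738 1.115 -1.696
endloop
endfacet
facet normal -0.536 0.680 0.501
outer loop
vertex 1.738 1.115 -1.696
vertex 3.311 0.638 0.632
vertex 3.431 1.895 -0.944
endloop
endfacet
facet normal 0.060 0.622 -0.780
outer loop
vertex 3.431 1.895 -0.944
vertex 2.269 0.442 -2.192
vertex 1.738 1.115 -1.696
endloop
endfacet
facet normal -0.060 -0.622 0.781
outer loop
vertex 1.618 -0.143 -0.12
vertex 3.842 -0.035 0.136
vertex 3.311 0.638 0.632
endloop
endfacet
facet normal -0.842 -0.389 -0.374
outer loop
vertex 2.149 -0.815 -0.616
vertex 1.618 -0.143 -0.12
vertex 2.269 0.442 -2.192
endloop
endfacet
facet normal -0.060 -0.623 0.780
outer loop
vertex 2.149 -0.815 -0.616
vertex 3.842 -0.035 0.136
vertex 1.618 -0.143 -0.12
endloop
endfacet
facet normal 0.842 0.389 0.374
outer loop
vertex 3.311 0.638 0.632
vertex 3.842 -0.035 0.136
vertex 3.431 1.895 -0.944
endloop
endfacet
facet normal 0.059 0.623 -0.780
outer loop
vertex 3.962 1.223 -1.44
vertex 2.269 0.442 -2.192
vertex 3.431 1.895 -0.944
endloop
endfacet
facet normal 0.842 0.389 0.374
outer loop
vertex 3.431 1.895 -0.944
vertex 3.842 -0.035 0.136
vertex 3.962 1.223 -1.44
endloop
endfacet
facet normal 0.536 -0.679 -0.501
outer loop
vertex 3.962 1.223 -1.44
vertex 2.149 -0.815 -0.616
vertex 2.269 0.442 -2.192
endloop
endfacet
facet normal 0.536 -0.679 -0.501
outer loop
vertex 3.842 -0.035 0.136
vertex 2.149 -0.815 -0.616
vertex 3.962 1.223 -1.44
endloop
endfacet

endsolid


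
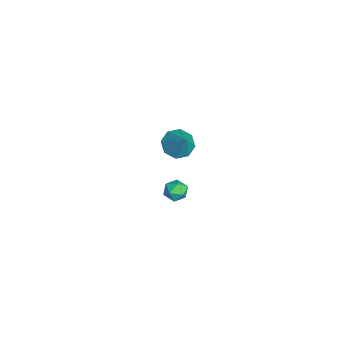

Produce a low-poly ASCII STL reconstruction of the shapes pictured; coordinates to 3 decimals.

solid 
facet normal 0.411 0.911 -0.027
outer loop
vertex -1.206 1.758 -4.392
vertex -1.518 1.919 -3.722
vertex -0.829 1.607 -3.753
endloop
endfacet
facet normal 0.816 0.439 -0.378
outer loop
vertex -1.206 1.758 -4.392
vertex -0.829 1.607 -3.753
vertex -0.824 1.108 -4.322
endloop
endfacet
facet normal 0.420 0.150 -0.895
outer loop
vertex -1.206 1.758 -4.392
vertex -0.824 1.108 -4.322
vertex -1.51 1.111 -4.643
endloop
endfacet
facet normal -0.230 0.444 -0.866
outer loop
vertex -1.206 1.758 -4.392
vertex -1.51 1.111 -4.643
vertex -1.939 1.613 -4.272
endloop
endfacet
facet normal -0.235 0.915 -0.329
outer loop
vertex -1.206 1.758 -4.392
vertex -1.939 1.613 -4.272
vertex -1.518 1.919 -3.722
endloop
endfacet
facet normal 0.994 -0.081 0.080
outer loop
vertex -0.824 1.108 -4.322
vertex -0.829 1.607 -3.753
vertex -0.901 0.867 -3.608
endloop
endfacet
facet normal 0.339 0.685 0.645
outer loop
vertex -0.829 1.607 -3.753
vertex -1.518 1.919 -3.722
vertex -1.33 1.369 -3.237
endloop
endfacet
facet normal -0.706 0.690 0.157
outer loop
vertex -1.518 1.919 -3.722
vertex -1.939 1.613 -4.272
vertex -2.016 1.372 -3.558
endloop
endfacet
facet normal -0.699 -0.071 -0.712
outer loop
vertex -1.939 1.613 -4.272
vertex -1.51 1.111 -4.643
vertex -2.011 0.873 -4.127
endloop
endfacet
facet normal 0.352 -0.548 -0.758
outer loop
vertex -1.51 1.111 -4.643
vertex -0.824 1.108 -4.322
vertex -1.322 0.561 -4.158
endloop
endfacet
facet normal 0.230 -0.444 0.866
outer loop
vertex -1.634 0.722 -3.488
vertex -0.901 0.867 -3.608
vertex -1.33 1.369 -3.237
endloop
endfacet
facet normal -0.420 -0.150 0.895
outer loop
vertex -1.634 0.722 -3.488
vertex -1.33 1.369 -3.237
vertex -2.016 1.372 -3.558
endloop
endfacet
facet normal -0.816 -0.439 0.378
outer loop
vertex -1.634 0.722 -3.488
vertex -2.016 1.372 -3.558
vertex -2.011 0.873 -4.127
endloop
endfacet
facet normal -0.411 -0.911 0.027
outer loop
vertex -1.634 0.722 -3.488
vertex -2.011 0.873 -4.127
vertex -1.322 0.561 -4.158
endloop
endfacet
facet normal 0.235 -0.915 0.329
outer loop
vertex -1.634 0.722 -3.488
vertex -1.322 0.561 -4.158
vertex -0.901 0.867 -3.608
endloop
endfacet
facet normal 0.699 0.071 0.712
outer loop
vertex -1.33 1.369 -3.237
vertex -0.901 0.867 -3.608
vertex -0.829 1.607 -3.753
endloop
endfacet
facet normal -0.352 0.548 0.758
outer loop
vertex -2.016 1.372 -3.558
vertex -1.33 1.369 -3.237
vertex -1.518 1.919 -3.722
endloop
endfacet
facet normal -0.994 0.081 -0.080
outer loop
vertex -2.011 0.873 -4.127
vertex -2.016 1.372 -3.558
vertex -1.939 1.613 -4.272
endloop
endfacet
facet normal -0.339 -0.685 -0.645
outer loop
vertex -1.322 0.561 -4.158
vertex -2.011 0.873 -4.127
vertex -1.51 1.111 -4.643
endloop
endfacet
facet normal 0.706 -0.690 -0.157
outer loop
vertex -0.901 0.867 -3.608
vertex -1.322 0.561 -4.158
vertex -0.824 1.108 -4.322
endloop
endfacet
facet normal -0.604 -0.187 -0.775
outer loop
vertex 1.801 0.372 2.742
vertex 1.312 1.125 2.941
vertex 2.044 0.946 2.414
endloop
endfacet
facet normal 0.915 -0.402 -0.025
outer loop
vertex 1.801 0.372 2.742
vertex 2.044 0.946 2.414
vertex 2.308 1.435 4.219
endloop
endfacet
facet normal -0.604 -0.188 -0.775
outer loop
vertex 2.044 0.946 2.414
vertex 1.312 1.125 2.941
vertex 1.858 1.625 2.394
endloop
endfacet
facet normal 0.945 0.253 -0.207
outer loop
vertex 2.044 0.946 2.414
vertex 1.858 1.625 2.394
vertex 2.308 1.435 4.219
endloop
endfacet
facet normal -0.604 -0.187 -0.774
outer loop
vertex 1.858 1.625 2.394
vertex 1.312 1.125 2.941
vertex 1.353 2.011 2.695
endloop
endfacet
facet normal 0.584 0.810 -0.060
outer loop
vertex 1.858 1.625 2.394
vertex 1.353 2.011 2.695
vertex 2.308 1.435 4.219
endloop
endfacet
facet normal -0.604 -0.187 -0.775
outer loop
vertex 1.353 2.011 2.695
vertex 1.312 1.125 2.941
vertex 0.823 1.879 3.14
endloop
endfacet
facet normal 0.042 0.943 0.330
outer loop
vertex 1.353 2.011 2.695
vertex 0.823 1.879 3.14
vertex 2.308 1.435 4.219
endloop
endfacet
facet normal -0.604 -0.187 -0.775
outer loop
vertex 0.823 1.879 3.14
vertex 1.312 1.125 2.941
vertex 0.58 1.305 3.468
endloop
endfacet
facet normal -0.362 0.573 0.735
outer loop
vertex 0.823 1.879 3.14
vertex 0.58 1.305 3.468
vertex 2.308 1.435 4.219
endloop
endfacet
facet normal -0.604 -0.186 -0.775
outer loop
vertex 0.58 1.305 3.468
vertex 1.312 1.125 2.941
vertex 0.765 0.626 3.487
endloop
endfacet
facet normal -0.392 -0.081 0.916
outer loop
vertex 0.58 1.305 3.468
vertex 0.765 0.626 3.487
vertex 2.308 1.435 4.219
endloop
endfacet
facet normal -0.604 -0.187 -0.775
outer loop
vertex 0.765 0.626 3.487
vertex 1.312 1.125 2.941
vertex 1.271 0.24 3.186
endloop
endfacet
facet normal -0.030 -0.639 0.769
outer loop
vertex 0.765 0.626 3.487
vertex 1.271 0.24 3.186
vertex 2.308 1.435 4.219
endloop
endfacet
facet normal -0.603 -0.187 -0.775
outer loop
vertex 1.271 0.24 3.186
vertex 1.312 1.125 2.941
vertex 1.801 0.372 2.742
endloop
endfacet
facet normal 0.510 -0.771 0.380
outer loop
vertex 1.271 0.24 3.186
vertex 1.801 0.372 2.742
vertex 2.308 1.435 4.219
endloop
endfacet

endsolid


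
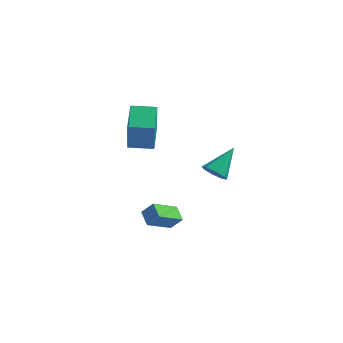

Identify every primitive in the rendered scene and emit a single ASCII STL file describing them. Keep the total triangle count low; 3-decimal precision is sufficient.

solid 
facet normal -0.647 -0.085 -0.758
outer loop
vertex -3.128 -0.685 -3.115
vertex -3.729 0.046 -2.684
vertex -2.217 0.607 -4.037
endloop
endfacet
facet normal 0.578 -0.703 -0.414
outer loop
vertex -1.551 0.694 -3.256
vertex -3.128 -0.685 -3.115
vertex -2.217 0.607 -4.037
endloop
endfacet
facet normal -0.647 -0.085 -0.758
outer loop
vertex -2.217 0.607 -4.037
vertex -3.729 0.046 -2.684
vertex -2.818 1.338 -3.606
endloop
endfacet
facet normal 0.498 0.706 -0.503
outer loop
vertex -2.818 1.338 -3.606
vertex -1.551 0.694 -3.256
vertex -2.217 0.607 -4.037
endloop
endfacet
facet normal -0.498 -0.706 0.503
outer loop
vertex -3.128 -0.685 -3.115
vertex -3.063 0.133 -1.903
vertex -3.729 0.046 -2.684
endloop
endfacet
facet normal 0.578 -0.703 -0.414
outer loop
vertex -2.462 -0.598 -2.334
vertex -3.128 -0.685 -3.115
vertex -1.551 0.694 -3.256
endloop
endfacet
facet normal -0.498 -0.706 0.503
outer loop
vertex -2.462 -0.598 -2.334
vertex -3.063 0.133 -1.903
vertex -3.128 -0.685 -3.115
endloop
endfacet
facet normal -0.578 0.703 0.414
outer loop
vertex -3.729 0.046 -2.684
vertex -3.063 0.133 -1.903
vertex -2.818 1.338 -3.606
endloop
endfacet
facet normal 0.498 0.706 -0.503
outer loop
vertex -2.152 1.425 -2.825
vertex -1.551 0.694 -3.256
vertex -2.818 1.338 -3.606
endloop
endfacet
facet normal -0.578 0.703 0.414
outer loop
vertex -2.818 1.338 -3.606
vertex -3.063 0.133 -1.903
vertex -2.152 1.425 -2.825
endloop
endfacet
facet normal 0.647 0.085 0.758
outer loop
vertex -2.152 1.425 -2.825
vertex -2.462 -0.598 -2.334
vertex -1.551 0.694 -3.256
endloop
endfacet
facet normal 0.647 0.085 0.758
outer loop
vertex -3.063 0.133 -1.903
vertex -2.462 -0.598 -2.334
vertex -2.152 1.425 -2.825
endloop
endfacet
facet normal -0.309 -0.731 -0.608
outer loop
vertex 0.578 1.454 0.255
vertex -0.129 1.837 0.154
vertex 0.588 1.848 -0.224
endloop
endfacet
facet normal 0.999 0.016 0.034
outer loop
vertex 0.578 1.454 0.255
vertex 0.588 1.848 -0.224
vertex 0.509 3.343 1.406
endloop
endfacet
facet normal -0.309 -0.731 -0.608
outer loop
vertex 0.588 1.848 -0.224
vertex -0.129 1.837 0.154
vertex 0.178 2.235 -0.481
endloop
endfacet
facet normal 0.748 0.507 -0.429
outer loop
vertex 0.588 1.848 -0.224
vertex 0.178 2.235 -0.481
vertex 0.509 3.343 1.406
endloop
endfacet
facet normal -0.310 -0.731 -0.608
outer loop
vertex 0.178 2.235 -0.481
vertex -0.129 1.837 0.154
vertex -0.411 2.39 -0.367
endloop
endfacet
facet normal 0.122 0.846 -0.518
outer loop
vertex 0.178 2.235 -0.481
vertex -0.411 2.39 -0.367
vertex 0.509 3.343 1.406
endloop
endfacet
facet normal -0.309 -0.731 -0.608
outer loop
vertex -0.411 2.39 -0.367
vertex -0.129 1.837 0.154
vertex -0.835 2.22 0.053
endloop
endfacet
facet normal -0.516 0.837 -0.182
outer loop
vertex -0.411 2.39 -0.367
vertex -0.835 2.22 0.053
vertex 0.509 3.343 1.406
endloop
endfacet
facet normal -0.309 -0.731 -0.609
outer loop
vertex -0.835 2.22 0.053
vertex -0.129 1.837 0.154
vertex -0.845 1.826 0.531
endloop
endfacet
facet normal -0.788 0.483 0.382
outer loop
vertex -0.835 2.22 0.053
vertex -0.845 1.826 0.531
vertex 0.509 3.343 1.406
endloop
endfacet
facet normal -0.309 -0.732 -0.608
outer loop
vertex -0.845 1.826 0.531
vertex -0.129 1.837 0.154
vertex -0.436 1.439 0.789
endloop
endfacet
facet normal -0.538 -0.006 0.843
outer loop
vertex -0.845 1.826 0.531
vertex -0.436 1.439 0.789
vertex 0.509 3.343 1.406
endloop
endfacet
facet normal -0.310 -0.731 -0.608
outer loop
vertex -0.436 1.439 0.789
vertex -0.129 1.837 0.154
vertex 0.154 1.284 0.674
endloop
endfacet
facet normal 0.091 -0.347 0.933
outer loop
vertex -0.436 1.439 0.789
vertex 0.154 1.284 0.674
vertex 0.509 3.343 1.406
endloop
endfacet
facet normal -0.309 -0.731 -0.609
outer loop
vertex 0.154 1.284 0.674
vertex -0.129 1.837 0.154
vertex 0.578 1.454 0.255
endloop
endfacet
facet normal 0.727 -0.338 0.598
outer loop
vertex 0.154 1.284 0.674
vertex 0.578 1.454 0.255
vertex 0.509 3.343 1.406
endloop
endfacet
facet normal -0.964 -0.265 0.035
outer loop
vertex -4.201 -0.697 4.552
vertex -4.655 1.027 5.117
vertex -4.442 -0.092 2.514
endloop
endfacet
facet normal 0.243 -0.922 -0.302
outer loop
vertex -3.045 0.293 2.463
vertex -4.201 -0.697 4.552
vertex -4.442 -0.092 2.514
endloop
endfacet
facet normal -0.964 -0.265 0.035
outer loop
vertex -4.442 -0.092 2.514
vertex -4.655 1.027 5.117
vertex -4.896 1.632 3.078
endloop
endfacet
facet normal -0.113 0.282 -0.953
outer loop
vertex -4.896 1.632 3.078
vertex -3.045 0.293 2.463
vertex -4.442 -0.092 2.514
endloop
endfacet
facet normal 0.113 -0.283 0.953
outer loop
vertex -4.201 -0.697 4.552
vertex -3.258 1.412 5.066
vertex -4.655 1.027 5.117
endloop
endfacet
facet normal 0.243 -0.922 -0.302
outer loop
vertex -2.804 -0.312 4.502
vertex -4.201 -0.697 4.552
vertex -3.045 0.293 2.463
endloop
endfacet
facet normal 0.112 -0.282 0.953
outer loop
vertex -2.804 -0.312 4.502
vertex -3.258 1.412 5.066
vertex -4.201 -0.697 4.552
endloop
endfacet
facet normal -0.243 0.922 0.302
outer loop
vertex -4.655 1.027 5.117
vertex -3.258 1.412 5.066
vertex -4.896 1.632 3.078
endloop
endfacet
facet normal -0.112 0.283 -0.953
outer loop
vertex -3.499 2.017 3.028
vertex -3.045 0.293 2.463
vertex -4.896 1.632 3.078
endloop
endfacet
facet normal -0.243 0.922 0.302
outer loop
vertex -4.896 1.632 3.078
vertex -3.258 1.412 5.066
vertex -3.499 2.017 3.028
endloop
endfacet
facet normal 0.964 0.265 -0.035
outer loop
vertex -3.499 2.017 3.028
vertex -2.804 -0.312 4.502
vertex -3.045 0.293 2.463
endloop
endfacet
facet normal 0.964 0.265 -0.035
outer loop
vertex -3.258 1.412 5.066
vertex -2.804 -0.312 4.502
vertex -3.499 2.017 3.028
endloop
endfacet

endsolid


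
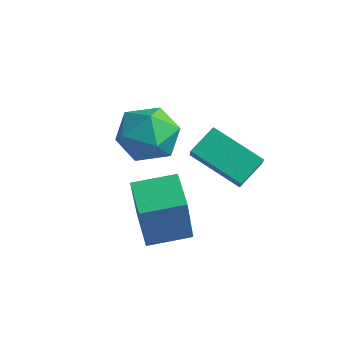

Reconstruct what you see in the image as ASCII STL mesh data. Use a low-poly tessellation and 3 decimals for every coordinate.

solid 
facet normal -0.999 -0.025 0.022
outer loop
vertex -1.304 1.337 -1.408
vertex -1.28 0.242 -1.547
vertex -1.268 0.669 -0.529
endloop
endfacet
facet normal -0.749 0.513 0.420
outer loop
vertex -1.304 1.337 -1.408
vertex -1.268 0.669 -0.529
vertex -0.653 1.586 -0.552
endloop
endfacet
facet normal -0.356 0.934 -0.001
outer loop
vertex -1.304 1.337 -1.408
vertex -0.653 1.586 -0.552
vertex -0.285 1.725 -1.583
endloop
endfacet
facet normal -0.364 0.659 -0.658
outer loop
vertex -1.304 1.337 -1.408
vertex -0.285 1.725 -1.583
vertex -0.673 0.895 -2.199
endloop
endfacet
facet normal -0.762 0.065 -0.644
outer loop
vertex -1.304 1.337 -1.408
vertex -0.673 0.895 -2.199
vertex -1.28 0.242 -1.547
endloop
endfacet
facet normal -0.319 0.237 0.918
outer loop
vertex -0.653 1.586 -0.552
vertex -1.268 0.669 -0.529
vertex -0.227 0.645 -0.161
endloop
endfacet
facet normal -0.724 -0.633 0.274
outer loop
vertex -1.268 0.669 -0.529
vertex -1.28 0.242 -1.547
vertex -0.615 -0.185 -0.777
endloop
endfacet
facet normal -0.339 -0.488 -0.804
outer loop
vertex -1.28 0.242 -1.547
vertex -0.673 0.895 -2.199
vertex -0.247 -0.046 -1.808
endloop
endfacet
facet normal 0.303 0.472 -0.828
outer loop
vertex -0.673 0.895 -2.199
vertex -0.285 1.725 -1.583
vertex 0.368 0.871 -1.831
endloop
endfacet
facet normal 0.316 0.919 0.237
outer loop
vertex -0.285 1.725 -1.583
vertex -0.653 1.586 -0.552
vertex 0.38 1.298 -0.813
endloop
endfacet
facet normal 0.364 -0.659 0.658
outer loop
vertex 0.404 0.203 -0.952
vertex -0.227 0.645 -0.161
vertex -0.615 -0.185 -0.777
endloop
endfacet
facet normal 0.356 -0.934 0.001
outer loop
vertex 0.404 0.203 -0.952
vertex -0.615 -0.185 -0.777
vertex -0.247 -0.046 -1.808
endloop
endfacet
facet normal 0.749 -0.513 -0.420
outer loop
vertex 0.404 0.203 -0.952
vertex -0.247 -0.046 -1.808
vertex 0.368 0.871 -1.831
endloop
endfacet
facet normal 0.999 0.025 -0.022
outer loop
vertex 0.404 0.203 -0.952
vertex 0.368 0.871 -1.831
vertex 0.38 1.298 -0.813
endloop
endfacet
facet normal 0.762 -0.065 0.644
outer loop
vertex 0.404 0.203 -0.952
vertex 0.38 1.298 -0.813
vertex -0.227 0.645 -0.161
endloop
endfacet
facet normal -0.303 -0.472 0.828
outer loop
vertex -0.615 -0.185 -0.777
vertex -0.227 0.645 -0.161
vertex -1.268 0.669 -0.529
endloop
endfacet
facet normal -0.316 -0.919 -0.237
outer loop
vertex -0.247 -0.046 -1.808
vertex -0.615 -0.185 -0.777
vertex -1.28 0.242 -1.547
endloop
endfacet
facet normal 0.319 -0.237 -0.918
outer loop
vertex 0.368 0.871 -1.831
vertex -0.247 -0.046 -1.808
vertex -0.673 0.895 -2.199
endloop
endfacet
facet normal 0.724 0.633 -0.274
outer loop
vertex 0.38 1.298 -0.813
vertex 0.368 0.871 -1.831
vertex -0.285 1.725 -1.583
endloop
endfacet
facet normal 0.339 0.488 0.804
outer loop
vertex -0.227 0.645 -0.161
vertex 0.38 1.298 -0.813
vertex -0.653 1.586 -0.552
endloop
endfacet
facet normal -0.453 0.509 -0.732
outer loop
vertex 0.118 3.135 -2.219
vertex 1.828 3.456 -3.054
vertex 0.007 2.189 -2.809
endloop
endfacet
facet normal -0.886 -0.166 0.433
outer loop
vertex 0.492 1.644 -2.026
vertex 0.118 3.135 -2.219
vertex 0.007 2.189 -2.809
endloop
endfacet
facet normal -0.453 0.509 -0.732
outer loop
vertex 0.007 2.189 -2.809
vertex 1.828 3.456 -3.054
vertex 1.717 2.51 -3.644
endloop
endfacet
facet normal -0.099 -0.844 -0.527
outer loop
vertex 1.717 2.51 -3.644
vertex 0.492 1.644 -2.026
vertex 0.007 2.189 -2.809
endloop
endfacet
facet normal 0.099 0.844 0.527
outer loop
vertex 0.118 3.135 -2.219
vertex 2.313 2.911 -2.271
vertex 1.828 3.456 -3.054
endloop
endfacet
facet normal -0.886 -0.166 0.433
outer loop
vertex 0.603 2.59 -1.436
vertex 0.118 3.135 -2.219
vertex 0.492 1.644 -2.026
endloop
endfacet
facet normal 0.099 0.844 0.527
outer loop
vertex 0.603 2.59 -1.436
vertex 2.313 2.911 -2.271
vertex 0.118 3.135 -2.219
endloop
endfacet
facet normal 0.886 0.166 -0.433
outer loop
vertex 1.828 3.456 -3.054
vertex 2.313 2.911 -2.271
vertex 1.717 2.51 -3.644
endloop
endfacet
facet normal -0.099 -0.844 -0.527
outer loop
vertex 2.202 1.965 -2.861
vertex 0.492 1.644 -2.026
vertex 1.717 2.51 -3.644
endloop
endfacet
facet normal 0.886 0.166 -0.433
outer loop
vertex 1.717 2.51 -3.644
vertex 2.313 2.911 -2.271
vertex 2.202 1.965 -2.861
endloop
endfacet
facet normal 0.453 -0.509 0.732
outer loop
vertex 2.202 1.965 -2.861
vertex 0.603 2.59 -1.436
vertex 0.492 1.644 -2.026
endloop
endfacet
facet normal 0.453 -0.509 0.732
outer loop
vertex 2.313 2.911 -2.271
vertex 0.603 2.59 -1.436
vertex 2.202 1.965 -2.861
endloop
endfacet
facet normal -0.630 -0.765 -0.137
outer loop
vertex 1.22 -1.558 -2.461
vertex 0.198 -0.777 -2.125
vertex 0.982 -0.997 -4.492
endloop
endfacet
facet normal 0.769 -0.587 -0.252
outer loop
vertex 1.882 0.097 -4.295
vertex 1.22 -1.558 -2.461
vertex 0.982 -0.997 -4.492
endloop
endfacet
facet normal -0.630 -0.765 -0.138
outer loop
vertex 0.982 -0.997 -4.492
vertex 0.198 -0.777 -2.125
vertex -0.041 -0.215 -4.155
endloop
endfacet
facet normal -0.113 0.265 -0.958
outer loop
vertex -0.041 -0.215 -4.155
vertex 1.882 0.097 -4.295
vertex 0.982 -0.997 -4.492
endloop
endfacet
facet normal 0.112 -0.265 0.958
outer loop
vertex 1.22 -1.558 -2.461
vertex 1.098 0.317 -1.928
vertex 0.198 -0.777 -2.125
endloop
endfacet
facet normal 0.768 -0.588 -0.253
outer loop
vertex 2.121 -0.465 -2.265
vertex 1.22 -1.558 -2.461
vertex 1.882 0.097 -4.295
endloop
endfacet
facet normal 0.113 -0.265 0.958
outer loop
vertex 2.121 -0.465 -2.265
vertex 1.098 0.317 -1.928
vertex 1.22 -1.558 -2.461
endloop
endfacet
facet normal -0.769 0.587 0.253
outer loop
vertex 0.198 -0.777 -2.125
vertex 1.098 0.317 -1.928
vertex -0.041 -0.215 -4.155
endloop
endfacet
facet normal -0.113 0.265 -0.958
outer loop
vertex 0.86 0.878 -3.959
vertex 1.882 0.097 -4.295
vertex -0.041 -0.215 -4.155
endloop
endfacet
facet normal -0.768 0.588 0.252
outer loop
vertex -0.041 -0.215 -4.155
vertex 1.098 0.317 -1.928
vertex 0.86 0.878 -3.959
endloop
endfacet
facet normal 0.630 0.765 0.138
outer loop
vertex 0.86 0.878 -3.959
vertex 2.121 -0.465 -2.265
vertex 1.882 0.097 -4.295
endloop
endfacet
facet normal 0.630 0.765 0.137
outer loop
vertex 1.098 0.317 -1.928
vertex 2.121 -0.465 -2.265
vertex 0.86 0.878 -3.959
endloop
endfacet

endsolid


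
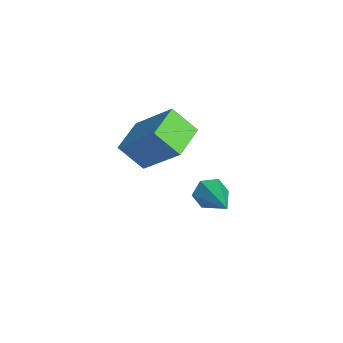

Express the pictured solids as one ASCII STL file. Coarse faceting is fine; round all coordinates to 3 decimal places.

solid 
facet normal -0.834 0.536 0.131
outer loop
vertex 1.369 1.004 2.469
vertex 2.311 2.121 3.907
vertex 1.756 1.824 1.579
endloop
endfacet
facet normal -0.459 -0.545 -0.702
outer loop
vertex 2.949 1.059 1.393
vertex 1.369 1.004 2.469
vertex 1.756 1.824 1.579
endloop
endfacet
facet normal -0.835 0.535 0.131
outer loop
vertex 1.756 1.824 1.579
vertex 2.311 2.121 3.907
vertex 2.697 2.941 3.018
endloop
endfacet
facet normal 0.305 0.646 -0.700
outer loop
vertex 2.697 2.941 3.018
vertex 2.949 1.059 1.393
vertex 1.756 1.824 1.579
endloop
endfacet
facet normal -0.305 -0.645 0.701
outer loop
vertex 1.369 1.004 2.469
vertex 3.504 1.356 3.721
vertex 2.311 2.121 3.907
endloop
endfacet
facet normal -0.459 -0.545 -0.702
outer loop
vertex 2.563 0.239 2.282
vertex 1.369 1.004 2.469
vertex 2.949 1.059 1.393
endloop
endfacet
facet normal -0.304 -0.646 0.700
outer loop
vertex 2.563 0.239 2.282
vertex 3.504 1.356 3.721
vertex 1.369 1.004 2.469
endloop
endfacet
facet normal 0.459 0.545 0.702
outer loop
vertex 2.311 2.121 3.907
vertex 3.504 1.356 3.721
vertex 2.697 2.941 3.018
endloop
endfacet
facet normal 0.304 0.646 -0.701
outer loop
vertex 3.891 2.176 2.831
vertex 2.949 1.059 1.393
vertex 2.697 2.941 3.018
endloop
endfacet
facet normal 0.459 0.545 0.702
outer loop
vertex 2.697 2.941 3.018
vertex 3.504 1.356 3.721
vertex 3.891 2.176 2.831
endloop
endfacet
facet normal 0.835 -0.535 -0.131
outer loop
vertex 3.891 2.176 2.831
vertex 2.563 0.239 2.282
vertex 2.949 1.059 1.393
endloop
endfacet
facet normal 0.835 -0.535 -0.130
outer loop
vertex 3.504 1.356 3.721
vertex 2.563 0.239 2.282
vertex 3.891 2.176 2.831
endloop
endfacet
facet normal -0.904 -0.137 -0.405
outer loop
vertex 2.173 3.178 -1.749
vertex 1.895 3.517 -1.243
vertex 2.093 3.841 -1.795
endloop
endfacet
facet normal 0.637 0.023 -0.770
outer loop
vertex 2.173 3.178 -1.749
vertex 2.093 3.841 -1.795
vertex 3.785 3.803 -0.397
endloop
endfacet
facet normal -0.904 -0.136 -0.404
outer loop
vertex 2.093 3.841 -1.795
vertex 1.895 3.517 -1.243
vertex 1.815 4.181 -1.288
endloop
endfacet
facet normal 0.340 0.857 -0.388
outer loop
vertex 2.093 3.841 -1.795
vertex 1.815 4.181 -1.288
vertex 3.785 3.803 -0.397
endloop
endfacet
facet normal -0.904 -0.136 -0.404
outer loop
vertex 1.815 4.181 -1.288
vertex 1.895 3.517 -1.243
vertex 1.617 3.857 -0.736
endloop
endfacet
facet normal -0.055 0.870 0.491
outer loop
vertex 1.815 4.181 -1.288
vertex 1.617 3.857 -0.736
vertex 3.785 3.803 -0.397
endloop
endfacet
facet normal -0.904 -0.136 -0.404
outer loop
vertex 1.617 3.857 -0.736
vertex 1.895 3.517 -1.243
vertex 1.697 3.193 -0.691
endloop
endfacet
facet normal -0.153 0.048 0.987
outer loop
vertex 1.617 3.857 -0.736
vertex 1.697 3.193 -0.691
vertex 3.785 3.803 -0.397
endloop
endfacet
facet normal -0.904 -0.137 -0.405
outer loop
vertex 1.697 3.193 -0.691
vertex 1.895 3.517 -1.243
vertex 1.975 2.854 -1.197
endloop
endfacet
facet normal 0.144 -0.784 0.604
outer loop
vertex 1.697 3.193 -0.691
vertex 1.975 2.854 -1.197
vertex 3.785 3.803 -0.397
endloop
endfacet
facet normal -0.904 -0.137 -0.405
outer loop
vertex 1.975 2.854 -1.197
vertex 1.895 3.517 -1.243
vertex 2.173 3.178 -1.749
endloop
endfacet
facet normal 0.539 -0.797 -0.274
outer loop
vertex 1.975 2.854 -1.197
vertex 2.173 3.178 -1.749
vertex 3.785 3.803 -0.397
endloop
endfacet

endsolid


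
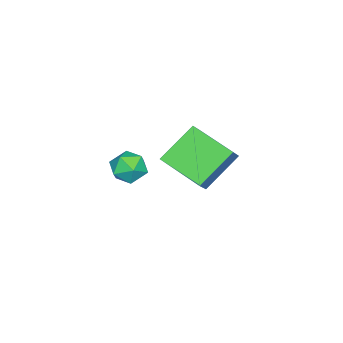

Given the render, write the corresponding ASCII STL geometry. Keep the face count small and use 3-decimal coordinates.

solid 
facet normal -0.668 0.375 0.643
outer loop
vertex -1.258 2.164 0.111
vertex -0.883 3.934 -0.533
vertex -2.026 2.059 -0.626
endloop
endfacet
facet normal -0.196 -0.922 0.335
outer loop
vertex -0.757 1.346 -1.847
vertex -1.258 2.164 0.111
vertex -2.026 2.059 -0.626
endloop
endfacet
facet normal -0.668 0.375 0.643
outer loop
vertex -2.026 2.059 -0.626
vertex -0.883 3.934 -0.533
vertex -1.651 3.829 -1.27
endloop
endfacet
facet normal -0.718 -0.098 -0.689
outer loop
vertex -1.651 3.829 -1.27
vertex -0.757 1.346 -1.847
vertex -2.026 2.059 -0.626
endloop
endfacet
facet normal 0.718 0.098 0.689
outer loop
vertex -1.258 2.164 0.111
vertex 0.386 3.221 -1.754
vertex -0.883 3.934 -0.533
endloop
endfacet
facet normal -0.196 -0.922 0.335
outer loop
vertex 0.011 1.451 -1.11
vertex -1.258 2.164 0.111
vertex -0.757 1.346 -1.847
endloop
endfacet
facet normal 0.718 0.098 0.689
outer loop
vertex 0.011 1.451 -1.11
vertex 0.386 3.221 -1.754
vertex -1.258 2.164 0.111
endloop
endfacet
facet normal 0.196 0.922 -0.335
outer loop
vertex -0.883 3.934 -0.533
vertex 0.386 3.221 -1.754
vertex -1.651 3.829 -1.27
endloop
endfacet
facet normal -0.718 -0.098 -0.689
outer loop
vertex -0.382 3.116 -2.491
vertex -0.757 1.346 -1.847
vertex -1.651 3.829 -1.27
endloop
endfacet
facet normal 0.196 0.922 -0.335
outer loop
vertex -1.651 3.829 -1.27
vertex 0.386 3.221 -1.754
vertex -0.382 3.116 -2.491
endloop
endfacet
facet normal 0.668 -0.375 -0.643
outer loop
vertex -0.382 3.116 -2.491
vertex 0.011 1.451 -1.11
vertex -0.757 1.346 -1.847
endloop
endfacet
facet normal 0.668 -0.375 -0.643
outer loop
vertex 0.386 3.221 -1.754
vertex 0.011 1.451 -1.11
vertex -0.382 3.116 -2.491
endloop
endfacet
facet normal -0.576 0.776 0.257
outer loop
vertex 3.125 2.564 0.597
vertex 2.549 2.101 0.703
vertex 3.011 2.257 1.268
endloop
endfacet
facet normal 0.106 0.897 0.429
outer loop
vertex 3.125 2.564 0.597
vertex 3.011 2.257 1.268
vertex 3.703 2.307 0.992
endloop
endfacet
facet normal 0.494 0.853 -0.168
outer loop
vertex 3.125 2.564 0.597
vertex 3.703 2.307 0.992
vertex 3.669 2.182 0.257
endloop
endfacet
facet normal 0.052 0.704 -0.708
outer loop
vertex 3.125 2.564 0.597
vertex 3.669 2.182 0.257
vertex 2.955 2.055 0.078
endloop
endfacet
facet normal -0.610 0.657 -0.444
outer loop
vertex 3.125 2.564 0.597
vertex 2.955 2.055 0.078
vertex 2.549 2.101 0.703
endloop
endfacet
facet normal 0.319 0.377 0.869
outer loop
vertex 3.703 2.307 0.992
vertex 3.011 2.257 1.268
vertex 3.485 1.685 1.342
endloop
endfacet
facet normal -0.785 0.181 0.592
outer loop
vertex 3.011 2.257 1.268
vertex 2.549 2.101 0.703
vertex 2.771 1.558 1.163
endloop
endfacet
facet normal -0.839 -0.012 -0.544
outer loop
vertex 2.549 2.101 0.703
vertex 2.955 2.055 0.078
vertex 2.737 1.433 0.428
endloop
endfacet
facet normal 0.232 0.066 -0.971
outer loop
vertex 2.955 2.055 0.078
vertex 3.669 2.182 0.257
vertex 3.429 1.483 0.152
endloop
endfacet
facet normal 0.947 0.306 -0.096
outer loop
vertex 3.669 2.182 0.257
vertex 3.703 2.307 0.992
vertex 3.891 1.639 0.717
endloop
endfacet
facet normal -0.052 -0.704 0.708
outer loop
vertex 3.315 1.176 0.823
vertex 3.485 1.685 1.342
vertex 2.771 1.558 1.163
endloop
endfacet
facet normal -0.494 -0.853 0.168
outer loop
vertex 3.315 1.176 0.823
vertex 2.771 1.558 1.163
vertex 2.737 1.433 0.428
endloop
endfacet
facet normal -0.106 -0.897 -0.429
outer loop
vertex 3.315 1.176 0.823
vertex 2.737 1.433 0.428
vertex 3.429 1.483 0.152
endloop
endfacet
facet normal 0.576 -0.776 -0.257
outer loop
vertex 3.315 1.176 0.823
vertex 3.429 1.483 0.152
vertex 3.891 1.639 0.717
endloop
endfacet
facet normal 0.610 -0.657 0.444
outer loop
vertex 3.315 1.176 0.823
vertex 3.891 1.639 0.717
vertex 3.485 1.685 1.342
endloop
endfacet
facet normal -0.232 -0.066 0.971
outer loop
vertex 2.771 1.558 1.163
vertex 3.485 1.685 1.342
vertex 3.011 2.257 1.268
endloop
endfacet
facet normal -0.947 -0.306 0.096
outer loop
vertex 2.737 1.433 0.428
vertex 2.771 1.558 1.163
vertex 2.549 2.101 0.703
endloop
endfacet
facet normal -0.319 -0.377 -0.869
outer loop
vertex 3.429 1.483 0.152
vertex 2.737 1.433 0.428
vertex 2.955 2.055 0.078
endloop
endfacet
facet normal 0.785 -0.181 -0.592
outer loop
vertex 3.891 1.639 0.717
vertex 3.429 1.483 0.152
vertex 3.669 2.182 0.257
endloop
endfacet
facet normal 0.839 0.012 0.544
outer loop
vertex 3.485 1.685 1.342
vertex 3.891 1.639 0.717
vertex 3.703 2.307 0.992
endloop
endfacet

endsolid
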